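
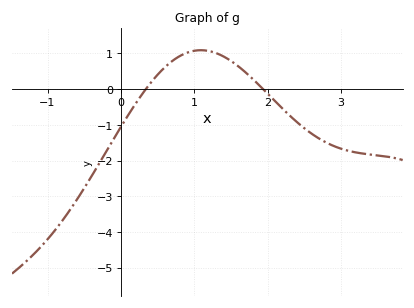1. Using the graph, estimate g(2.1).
-0.3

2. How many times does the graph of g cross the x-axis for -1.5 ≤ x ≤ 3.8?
2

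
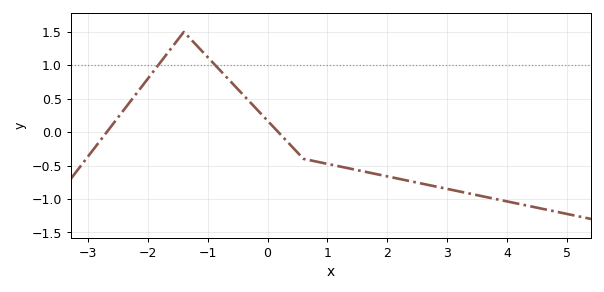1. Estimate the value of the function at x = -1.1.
1.22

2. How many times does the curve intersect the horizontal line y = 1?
2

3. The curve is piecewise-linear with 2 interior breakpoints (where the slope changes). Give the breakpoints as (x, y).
(-1.4, 1.5); (0.6, -0.4)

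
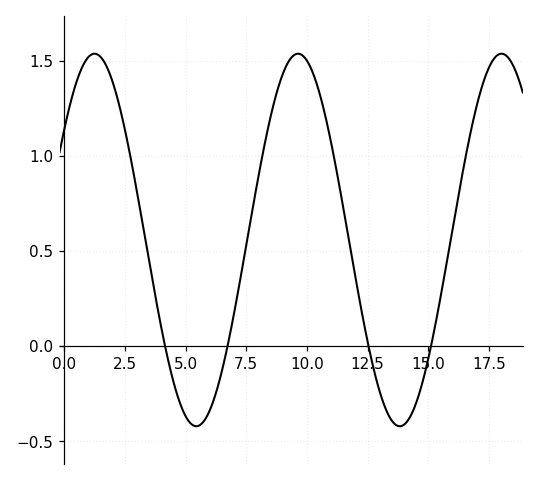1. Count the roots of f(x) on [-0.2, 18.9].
4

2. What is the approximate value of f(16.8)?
1.15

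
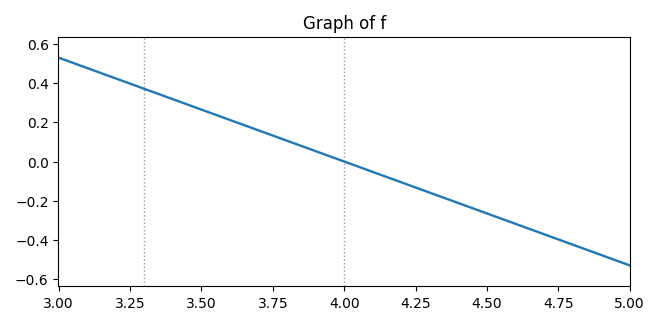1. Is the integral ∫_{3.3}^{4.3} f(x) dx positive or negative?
positive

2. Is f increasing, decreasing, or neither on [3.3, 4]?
decreasing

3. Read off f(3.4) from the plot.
0.32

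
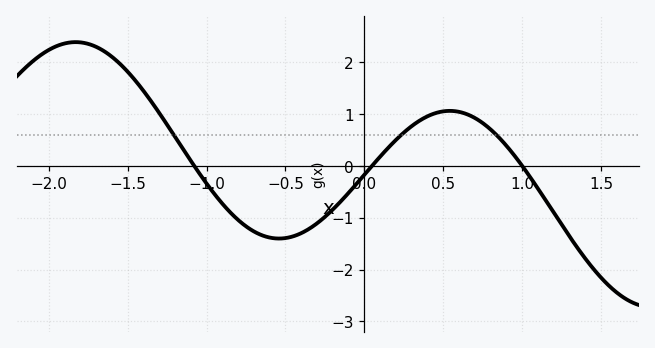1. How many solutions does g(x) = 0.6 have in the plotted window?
3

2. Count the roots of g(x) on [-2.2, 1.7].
3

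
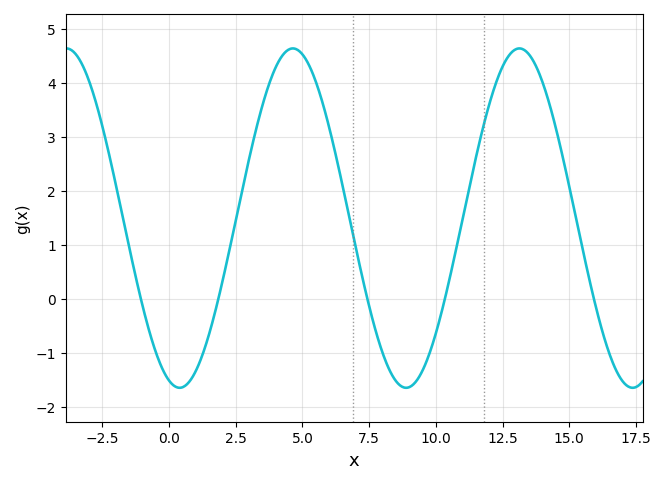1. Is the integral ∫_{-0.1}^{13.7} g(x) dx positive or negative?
positive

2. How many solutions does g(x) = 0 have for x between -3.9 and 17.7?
5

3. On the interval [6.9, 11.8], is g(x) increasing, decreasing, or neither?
neither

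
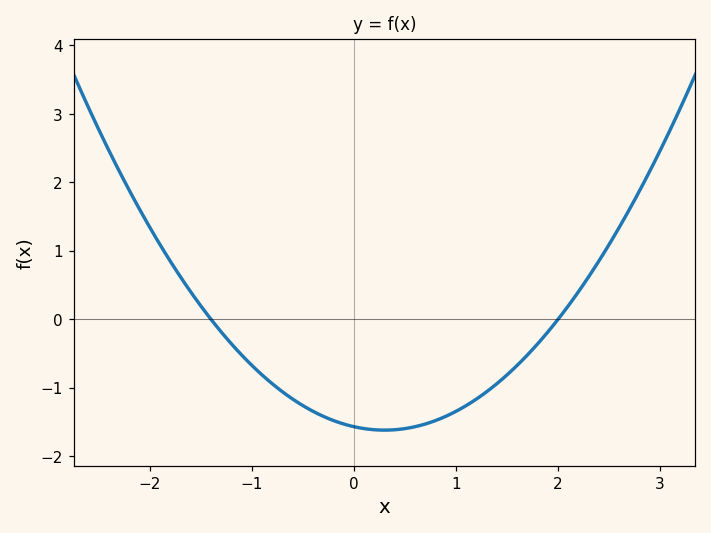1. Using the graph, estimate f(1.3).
-1.06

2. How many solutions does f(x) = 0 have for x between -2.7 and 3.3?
2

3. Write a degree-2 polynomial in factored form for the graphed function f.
y = 0.56(x + 1.4)(x - 2)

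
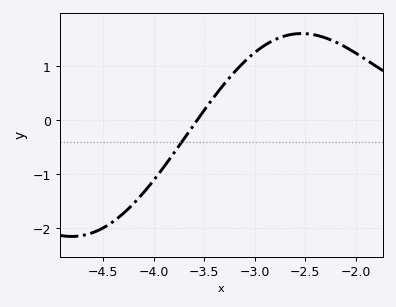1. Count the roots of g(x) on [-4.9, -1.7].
1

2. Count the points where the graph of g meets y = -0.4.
1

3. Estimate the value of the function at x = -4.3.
-1.7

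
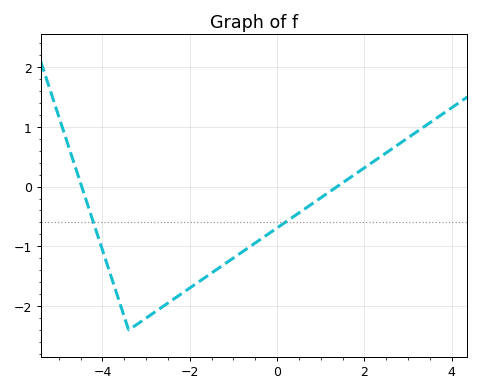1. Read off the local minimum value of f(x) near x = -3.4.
-2.4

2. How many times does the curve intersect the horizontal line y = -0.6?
2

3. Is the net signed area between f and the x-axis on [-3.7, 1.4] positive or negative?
negative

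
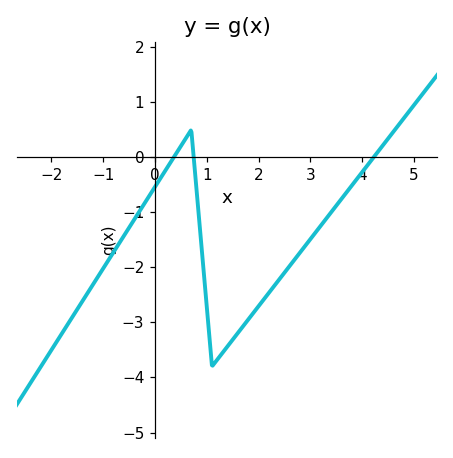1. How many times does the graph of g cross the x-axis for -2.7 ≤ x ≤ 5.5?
3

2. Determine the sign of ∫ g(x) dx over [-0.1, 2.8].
negative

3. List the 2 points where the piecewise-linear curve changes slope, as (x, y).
(0.7, 0.5); (1.1, -3.8)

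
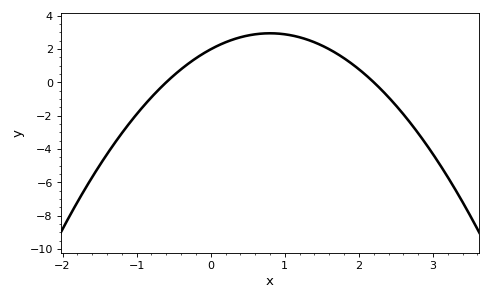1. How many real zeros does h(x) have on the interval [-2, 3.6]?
2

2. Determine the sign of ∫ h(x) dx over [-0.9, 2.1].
positive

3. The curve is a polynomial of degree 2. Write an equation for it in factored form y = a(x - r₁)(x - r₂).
y = -1.5(x + 0.6)(x - 2.2)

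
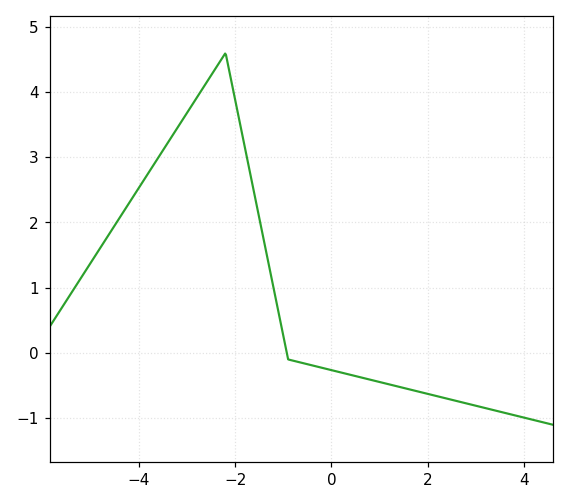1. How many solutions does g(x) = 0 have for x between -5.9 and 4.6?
1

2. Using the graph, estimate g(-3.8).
2.8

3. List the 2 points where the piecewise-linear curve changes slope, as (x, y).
(-2.2, 4.6); (-0.9, -0.1)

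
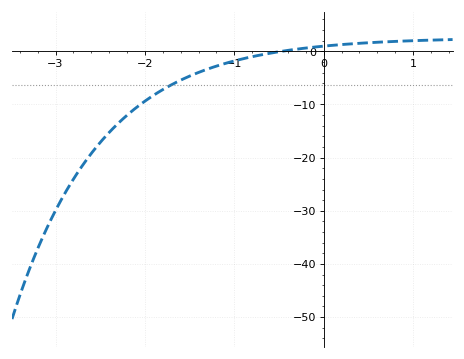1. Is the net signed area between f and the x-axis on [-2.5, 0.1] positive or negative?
negative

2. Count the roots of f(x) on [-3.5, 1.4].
1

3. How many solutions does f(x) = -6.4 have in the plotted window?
1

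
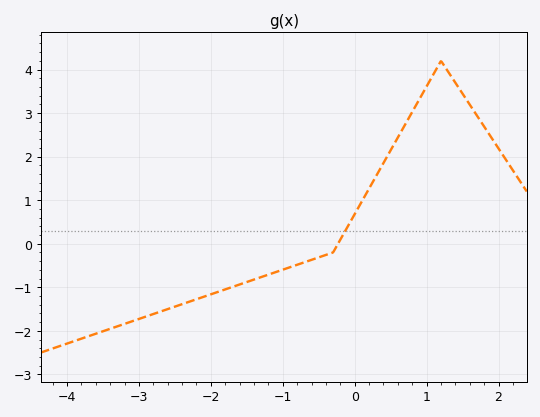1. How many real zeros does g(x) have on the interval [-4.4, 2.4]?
1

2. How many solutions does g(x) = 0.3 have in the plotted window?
1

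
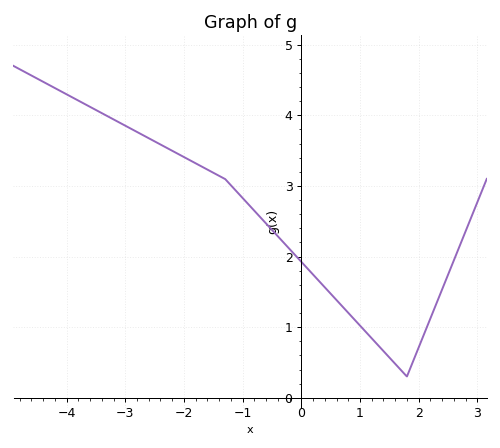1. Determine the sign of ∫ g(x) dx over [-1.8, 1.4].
positive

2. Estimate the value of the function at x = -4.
4.3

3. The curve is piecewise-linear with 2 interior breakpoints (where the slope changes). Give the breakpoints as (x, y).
(-1.3, 3.1); (1.8, 0.3)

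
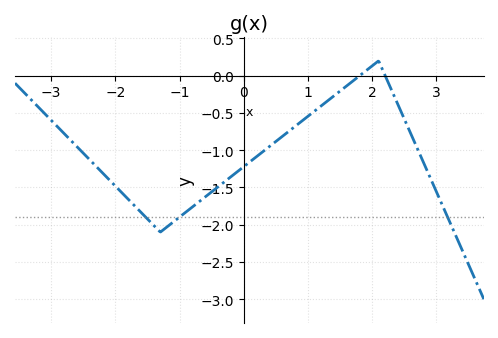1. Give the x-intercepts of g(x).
1.8, 2.2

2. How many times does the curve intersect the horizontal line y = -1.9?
3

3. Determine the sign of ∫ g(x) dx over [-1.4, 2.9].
negative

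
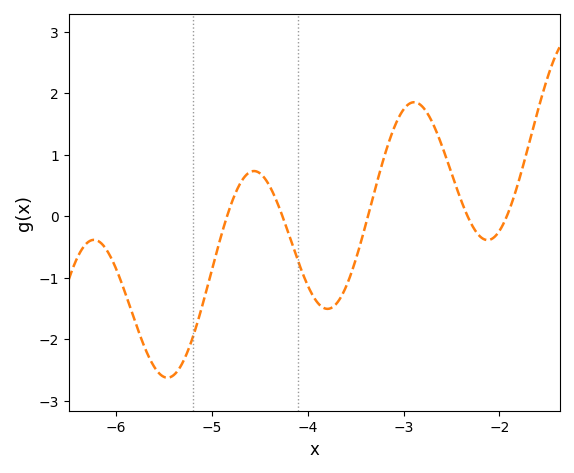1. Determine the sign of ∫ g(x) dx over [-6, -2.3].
negative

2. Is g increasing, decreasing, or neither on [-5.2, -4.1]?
neither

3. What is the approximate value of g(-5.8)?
-1.7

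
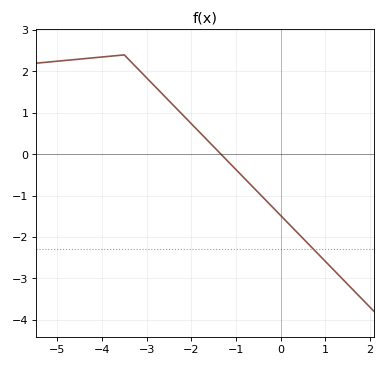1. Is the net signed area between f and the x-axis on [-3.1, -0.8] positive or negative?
positive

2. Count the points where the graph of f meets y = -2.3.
1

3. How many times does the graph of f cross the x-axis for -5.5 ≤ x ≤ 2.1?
1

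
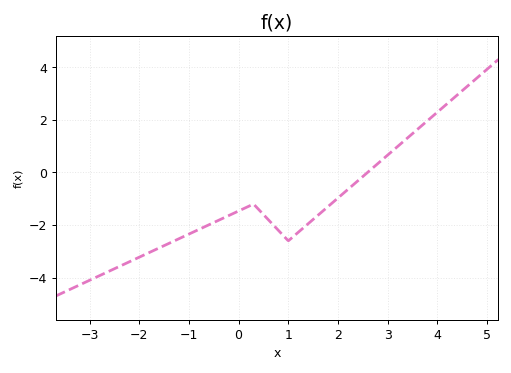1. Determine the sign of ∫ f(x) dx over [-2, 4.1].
negative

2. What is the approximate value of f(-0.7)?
-2.08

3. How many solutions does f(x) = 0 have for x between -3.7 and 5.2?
1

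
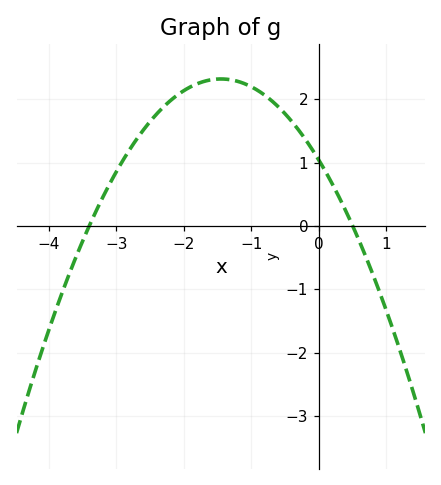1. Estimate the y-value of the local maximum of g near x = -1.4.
2.3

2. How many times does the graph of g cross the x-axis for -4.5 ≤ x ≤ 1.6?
2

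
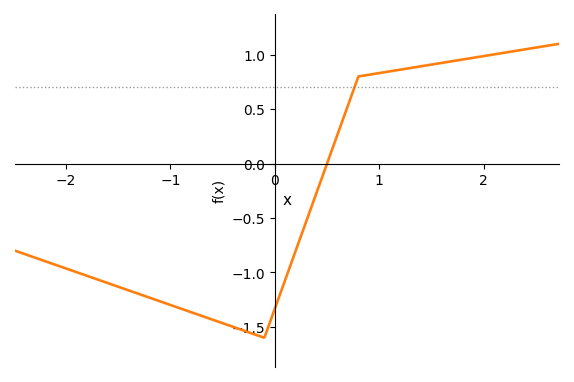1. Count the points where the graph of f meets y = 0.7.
1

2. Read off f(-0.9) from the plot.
-1.33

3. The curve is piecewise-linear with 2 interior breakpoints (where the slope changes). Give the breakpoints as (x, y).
(-0.1, -1.6); (0.8, 0.8)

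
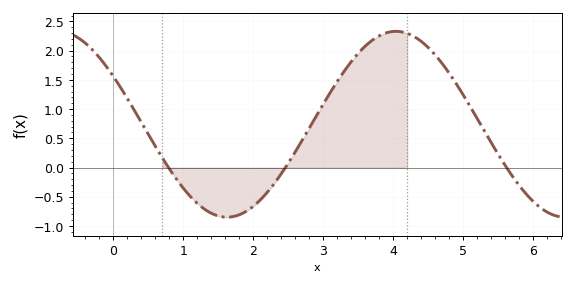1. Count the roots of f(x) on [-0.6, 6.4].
3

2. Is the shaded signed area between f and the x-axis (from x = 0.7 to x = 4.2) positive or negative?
positive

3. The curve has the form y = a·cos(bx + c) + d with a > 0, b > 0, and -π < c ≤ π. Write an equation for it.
y = 1.59cos(1.3x + 1) + 0.74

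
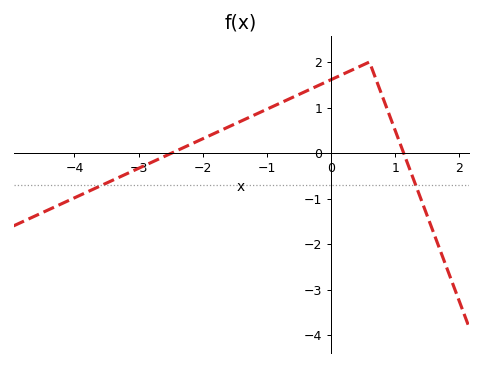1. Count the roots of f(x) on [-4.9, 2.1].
2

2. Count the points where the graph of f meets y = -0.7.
2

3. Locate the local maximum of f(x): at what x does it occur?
0.599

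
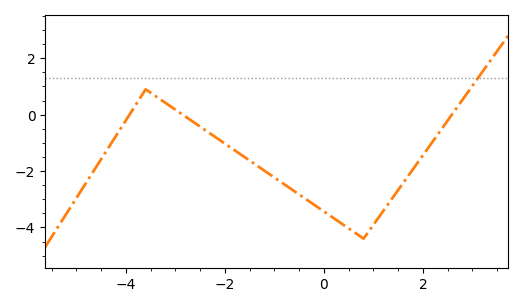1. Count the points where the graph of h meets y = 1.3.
1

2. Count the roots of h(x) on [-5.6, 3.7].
3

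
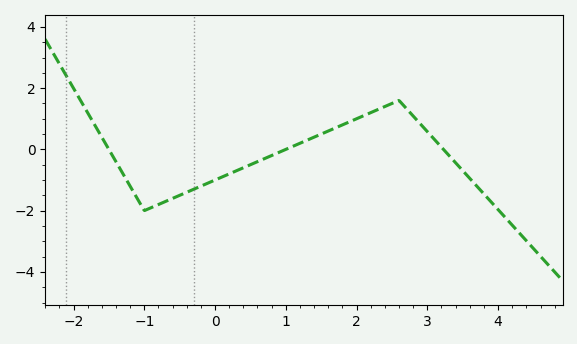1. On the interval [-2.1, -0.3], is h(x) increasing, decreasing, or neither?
neither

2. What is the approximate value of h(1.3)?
0.3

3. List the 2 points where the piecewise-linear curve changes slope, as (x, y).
(-1, -2); (2.6, 1.6)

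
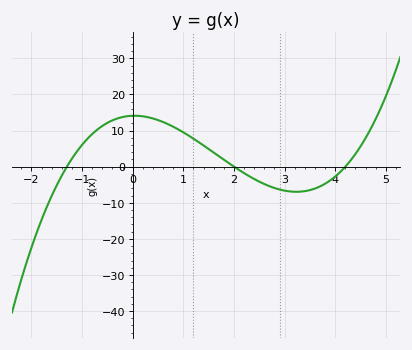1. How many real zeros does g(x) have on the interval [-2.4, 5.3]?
3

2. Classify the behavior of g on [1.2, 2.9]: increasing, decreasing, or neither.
decreasing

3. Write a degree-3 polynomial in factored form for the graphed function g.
y = 1.29(x + 1.3)(x - 2)(x - 4.2)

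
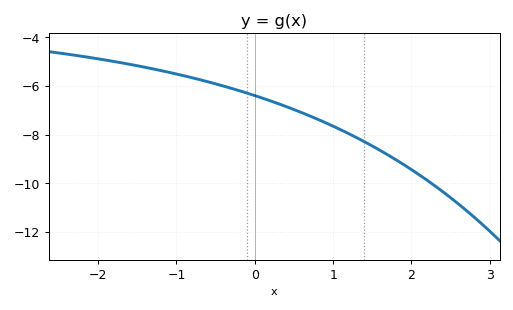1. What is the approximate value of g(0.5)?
-7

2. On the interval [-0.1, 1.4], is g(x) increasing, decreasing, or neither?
decreasing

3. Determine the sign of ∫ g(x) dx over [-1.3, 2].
negative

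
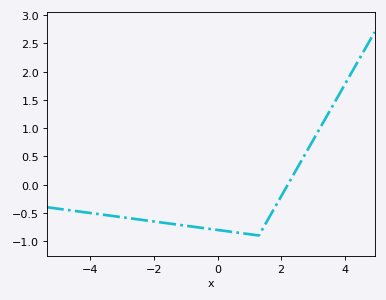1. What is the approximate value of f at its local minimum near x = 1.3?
-0.9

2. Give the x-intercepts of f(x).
2.2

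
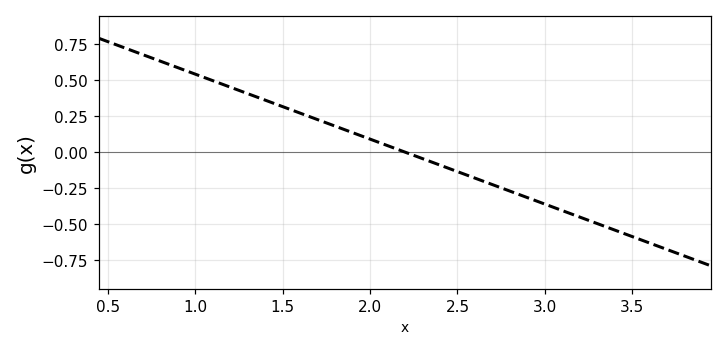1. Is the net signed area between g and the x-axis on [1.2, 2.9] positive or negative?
positive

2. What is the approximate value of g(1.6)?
0.28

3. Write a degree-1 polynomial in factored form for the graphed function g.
y = -0.45(x - 2.2)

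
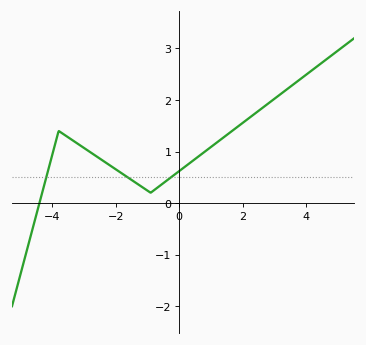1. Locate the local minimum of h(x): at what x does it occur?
-0.8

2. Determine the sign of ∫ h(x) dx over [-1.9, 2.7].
positive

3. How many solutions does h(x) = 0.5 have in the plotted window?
3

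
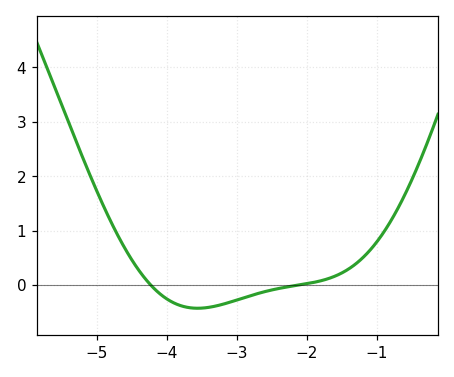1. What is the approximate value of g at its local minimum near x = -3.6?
-0.427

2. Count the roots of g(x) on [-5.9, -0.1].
2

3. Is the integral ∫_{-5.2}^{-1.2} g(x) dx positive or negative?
positive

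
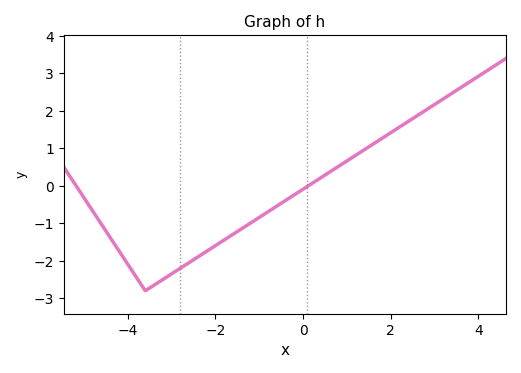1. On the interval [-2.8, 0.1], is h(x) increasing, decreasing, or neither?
increasing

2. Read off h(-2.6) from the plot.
-2.05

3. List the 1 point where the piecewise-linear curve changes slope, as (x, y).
(-3.6, -2.8)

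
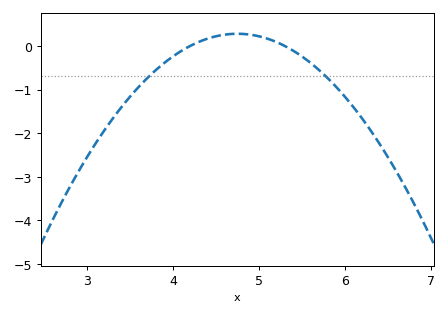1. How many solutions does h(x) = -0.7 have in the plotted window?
2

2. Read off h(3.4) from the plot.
-1.4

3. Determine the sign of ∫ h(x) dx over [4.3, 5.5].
positive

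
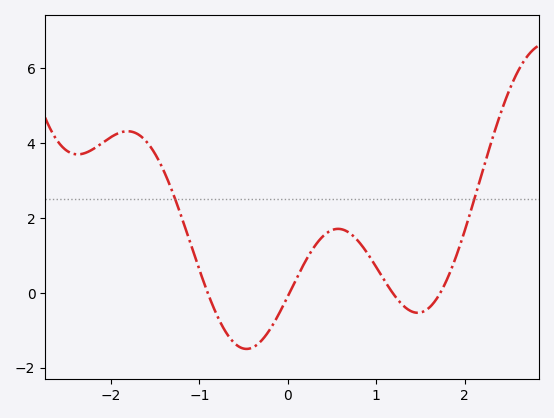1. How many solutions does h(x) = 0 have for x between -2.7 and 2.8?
4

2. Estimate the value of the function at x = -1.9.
4.2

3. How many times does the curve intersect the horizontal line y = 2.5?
2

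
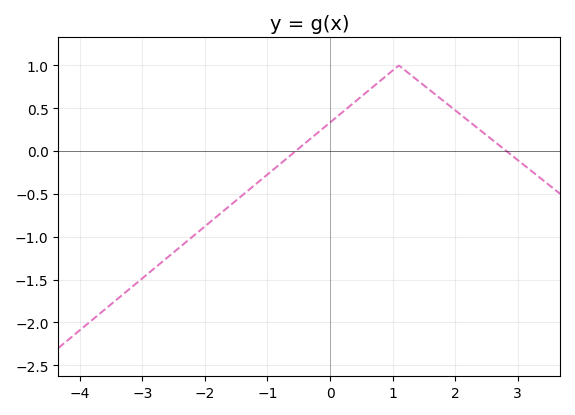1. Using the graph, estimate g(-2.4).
-1.12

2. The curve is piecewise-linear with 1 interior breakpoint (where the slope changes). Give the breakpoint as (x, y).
(1.1, 1)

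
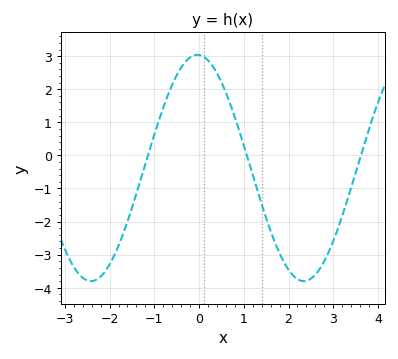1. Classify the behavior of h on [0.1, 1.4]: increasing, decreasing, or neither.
decreasing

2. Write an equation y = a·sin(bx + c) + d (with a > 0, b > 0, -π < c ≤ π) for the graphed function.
y = 3.42sin(1.32x + 1.62) - 0.38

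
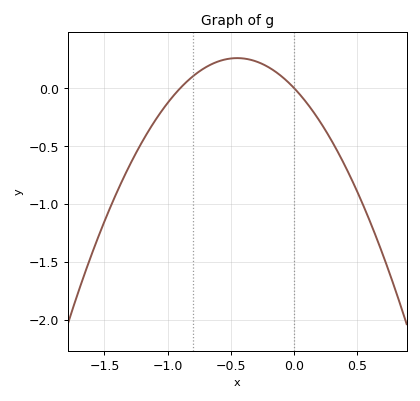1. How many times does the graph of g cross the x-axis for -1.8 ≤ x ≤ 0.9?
2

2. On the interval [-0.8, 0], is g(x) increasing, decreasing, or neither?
neither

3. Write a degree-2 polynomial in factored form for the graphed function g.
y = -1.28(x + 0.9)(x - 0)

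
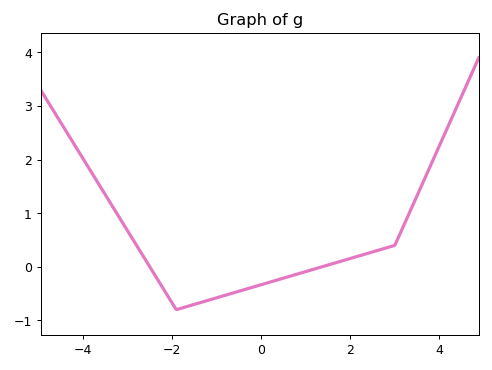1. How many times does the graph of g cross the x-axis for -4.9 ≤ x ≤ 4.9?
2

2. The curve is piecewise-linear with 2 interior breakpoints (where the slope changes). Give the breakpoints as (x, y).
(-1.9, -0.8); (3, 0.4)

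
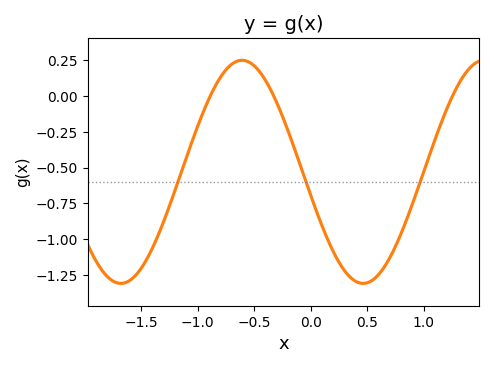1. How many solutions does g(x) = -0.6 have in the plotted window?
3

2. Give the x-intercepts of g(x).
-0.889, -0.327, 1.26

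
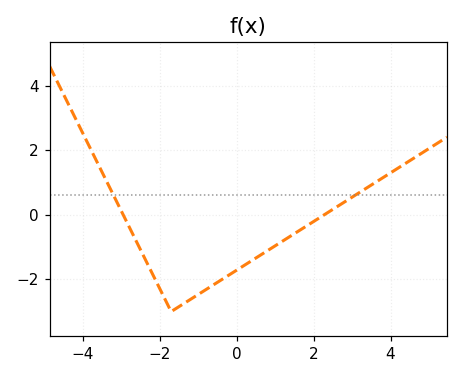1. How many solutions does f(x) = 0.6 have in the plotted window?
2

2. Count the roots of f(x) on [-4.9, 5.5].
2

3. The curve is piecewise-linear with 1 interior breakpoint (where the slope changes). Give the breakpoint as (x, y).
(-1.7, -3)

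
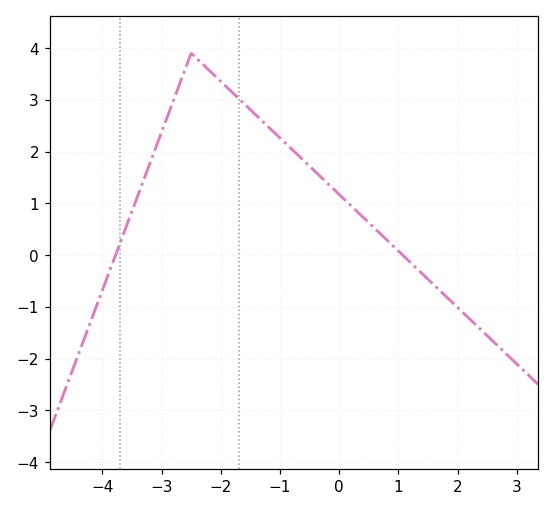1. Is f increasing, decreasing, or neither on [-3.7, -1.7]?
neither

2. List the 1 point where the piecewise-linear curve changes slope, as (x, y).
(-2.5, 3.9)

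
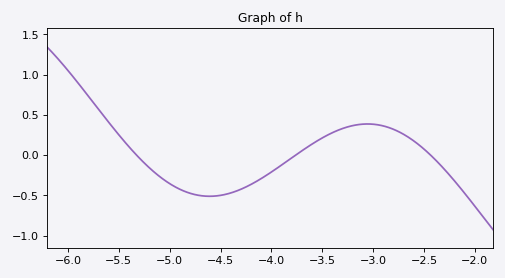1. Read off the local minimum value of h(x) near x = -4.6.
-0.5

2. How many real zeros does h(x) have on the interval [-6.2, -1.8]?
3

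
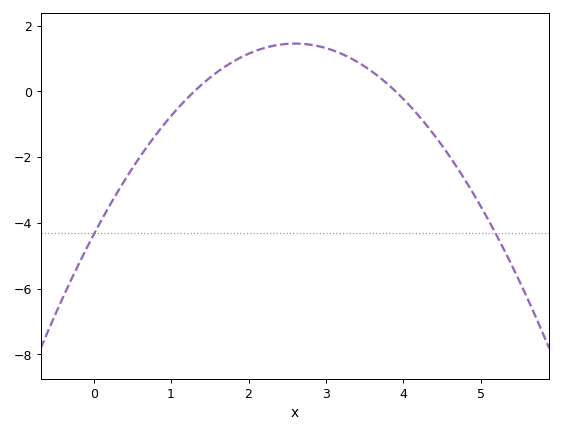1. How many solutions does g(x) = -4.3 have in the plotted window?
2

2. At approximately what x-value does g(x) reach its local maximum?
2.6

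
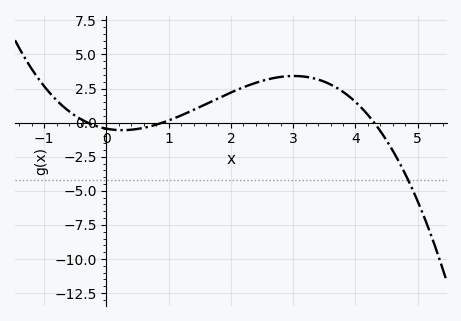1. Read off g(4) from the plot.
1.5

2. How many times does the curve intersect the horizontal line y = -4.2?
1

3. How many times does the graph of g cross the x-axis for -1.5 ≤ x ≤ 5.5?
3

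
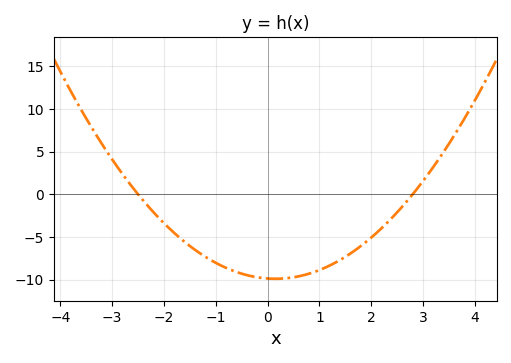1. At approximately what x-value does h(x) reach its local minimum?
0.2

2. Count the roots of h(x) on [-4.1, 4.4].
2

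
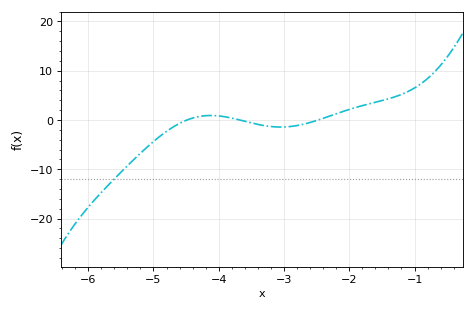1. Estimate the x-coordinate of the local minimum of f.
-3.1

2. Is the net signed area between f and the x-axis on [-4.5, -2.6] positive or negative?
negative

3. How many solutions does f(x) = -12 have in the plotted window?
1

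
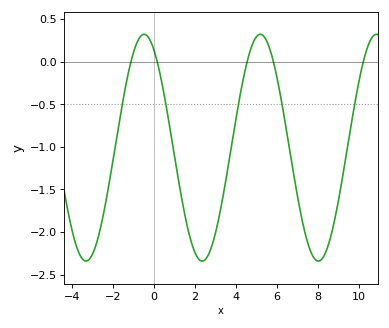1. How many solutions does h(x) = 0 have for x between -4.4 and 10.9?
5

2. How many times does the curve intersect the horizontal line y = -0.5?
5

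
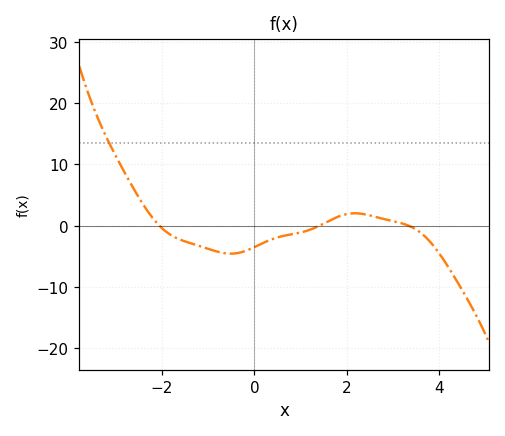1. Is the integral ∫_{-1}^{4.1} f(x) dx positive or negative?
negative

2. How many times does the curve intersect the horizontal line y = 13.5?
1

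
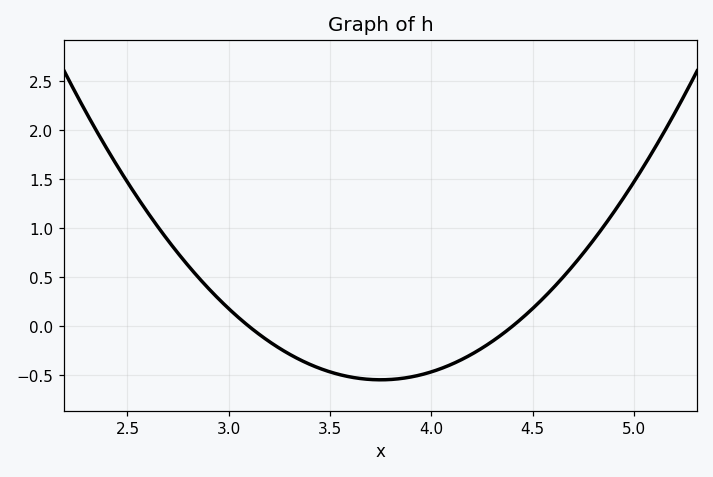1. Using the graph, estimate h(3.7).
-0.55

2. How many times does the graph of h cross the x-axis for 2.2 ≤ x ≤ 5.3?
2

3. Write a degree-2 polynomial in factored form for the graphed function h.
y = 1.29(x - 3.1)(x - 4.4)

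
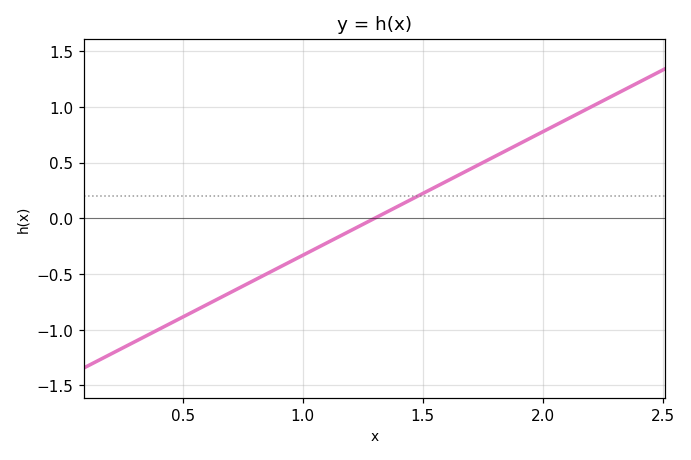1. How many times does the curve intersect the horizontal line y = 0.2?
1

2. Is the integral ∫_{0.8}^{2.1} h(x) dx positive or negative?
positive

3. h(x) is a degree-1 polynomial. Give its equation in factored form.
y = 1.11(x - 1.3)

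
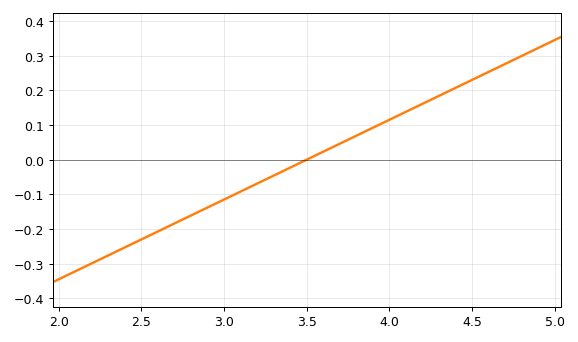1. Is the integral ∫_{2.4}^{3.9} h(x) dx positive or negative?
negative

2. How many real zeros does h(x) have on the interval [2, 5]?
1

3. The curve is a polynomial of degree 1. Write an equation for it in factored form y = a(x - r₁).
y = 0.23(x - 3.5)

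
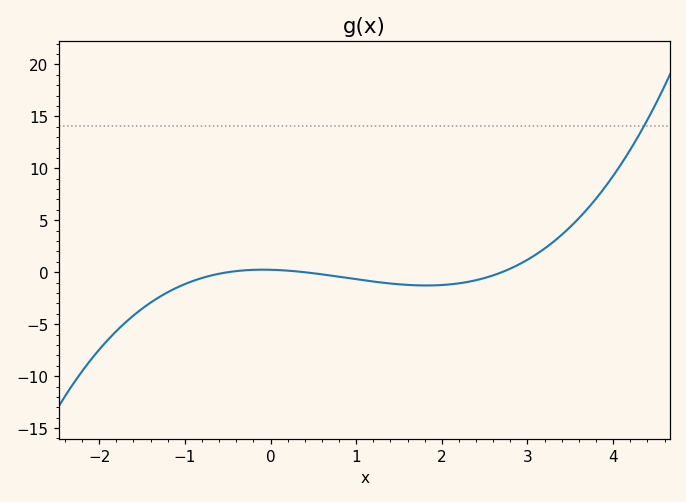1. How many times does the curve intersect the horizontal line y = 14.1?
1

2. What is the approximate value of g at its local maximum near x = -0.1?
0.247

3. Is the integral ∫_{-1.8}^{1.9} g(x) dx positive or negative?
negative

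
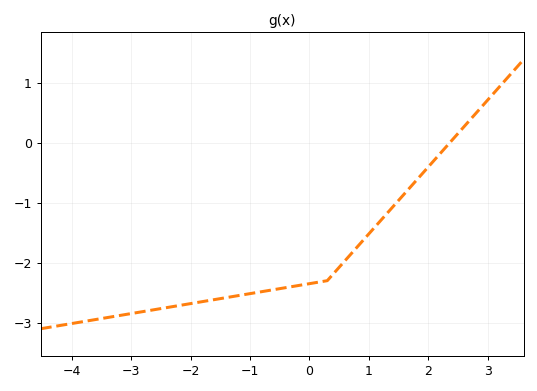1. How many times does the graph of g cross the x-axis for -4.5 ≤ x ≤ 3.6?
1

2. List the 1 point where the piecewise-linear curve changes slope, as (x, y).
(0.3, -2.3)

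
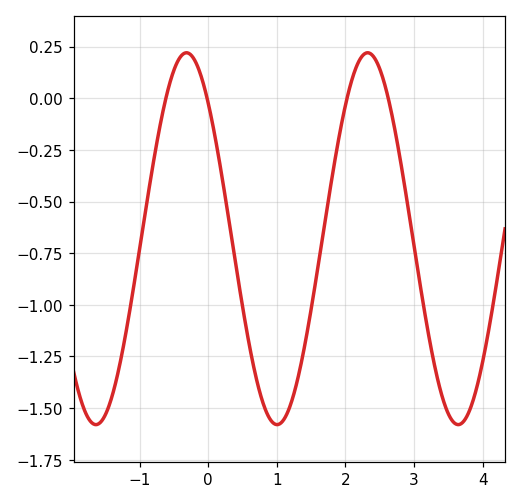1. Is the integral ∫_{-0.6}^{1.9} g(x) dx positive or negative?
negative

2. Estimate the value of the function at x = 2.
-0.05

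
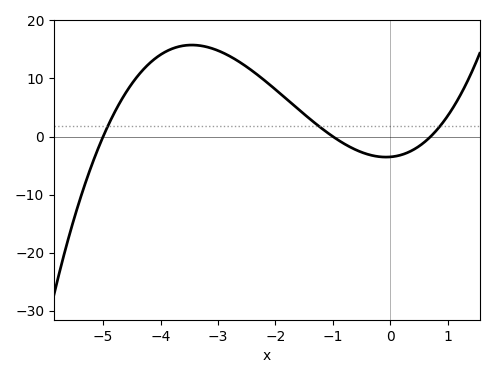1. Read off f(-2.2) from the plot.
10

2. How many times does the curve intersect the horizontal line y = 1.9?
3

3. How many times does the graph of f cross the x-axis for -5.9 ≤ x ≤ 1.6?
3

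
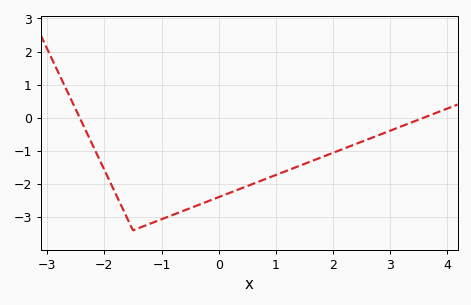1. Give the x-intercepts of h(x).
-2.4, 3.6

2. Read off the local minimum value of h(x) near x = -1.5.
-3.4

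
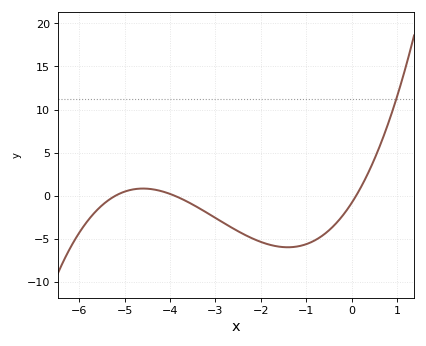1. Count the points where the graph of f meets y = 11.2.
1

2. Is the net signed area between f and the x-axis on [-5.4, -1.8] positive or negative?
negative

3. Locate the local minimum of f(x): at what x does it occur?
-1.4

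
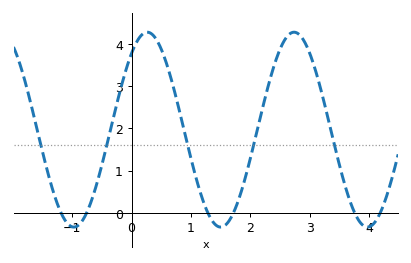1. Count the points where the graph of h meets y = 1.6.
5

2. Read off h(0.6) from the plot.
3.49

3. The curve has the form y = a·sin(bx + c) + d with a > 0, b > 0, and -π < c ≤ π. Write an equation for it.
y = 2.31sin(2.54x + 0.902) + 1.97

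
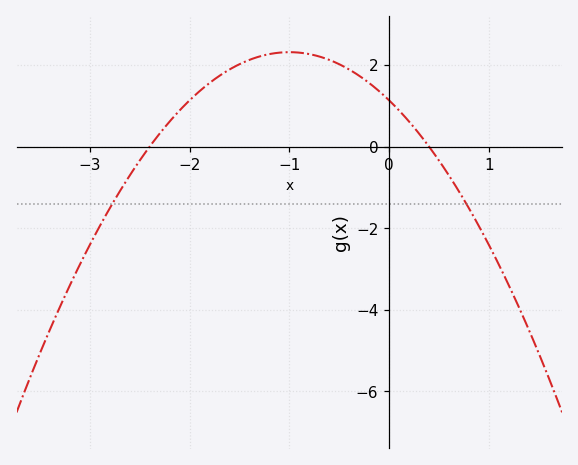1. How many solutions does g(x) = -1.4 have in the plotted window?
2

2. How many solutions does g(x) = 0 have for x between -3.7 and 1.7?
2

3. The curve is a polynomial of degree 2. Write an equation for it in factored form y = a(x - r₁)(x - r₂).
y = -1.18(x + 2.4)(x - 0.4)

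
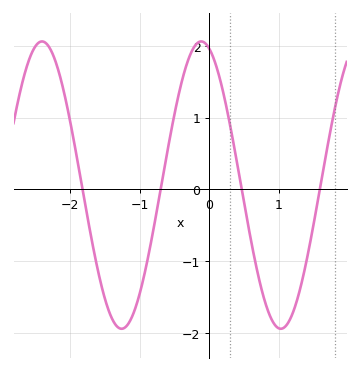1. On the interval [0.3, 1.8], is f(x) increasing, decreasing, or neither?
neither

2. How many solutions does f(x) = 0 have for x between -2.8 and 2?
4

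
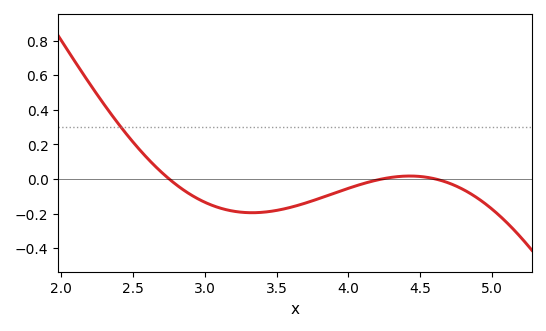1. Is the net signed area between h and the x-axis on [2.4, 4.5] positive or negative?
negative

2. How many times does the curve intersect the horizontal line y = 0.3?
1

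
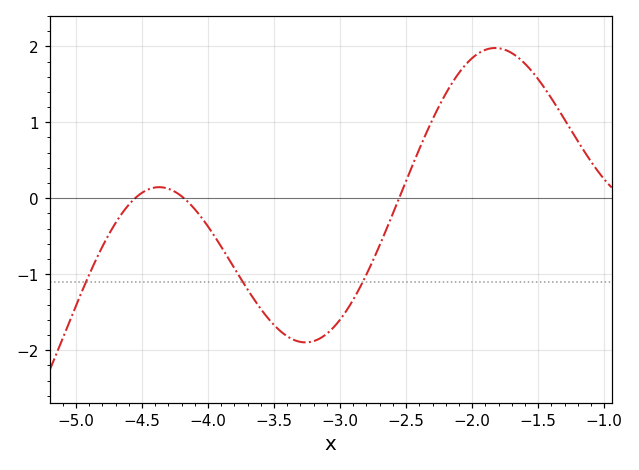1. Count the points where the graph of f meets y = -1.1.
3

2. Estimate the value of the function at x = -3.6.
-1.5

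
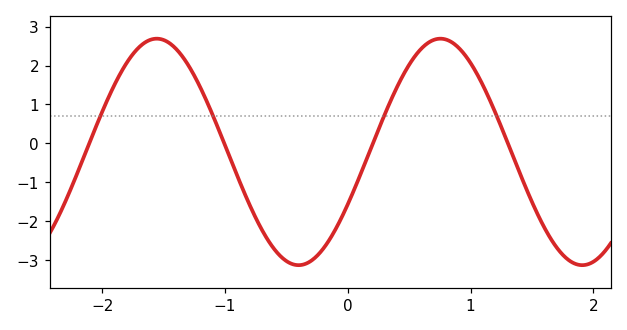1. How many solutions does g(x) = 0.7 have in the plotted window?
4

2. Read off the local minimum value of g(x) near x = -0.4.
-3.13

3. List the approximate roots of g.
-2.11, -1.01, 0.205, 1.3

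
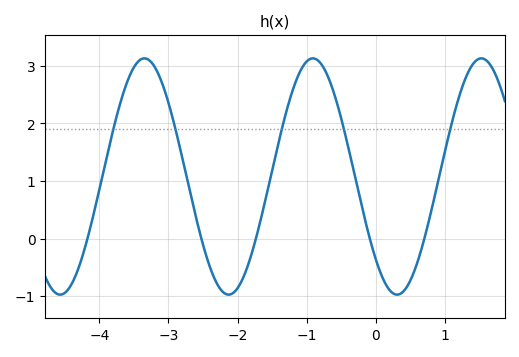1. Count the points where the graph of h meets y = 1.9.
5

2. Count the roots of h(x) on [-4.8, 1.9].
5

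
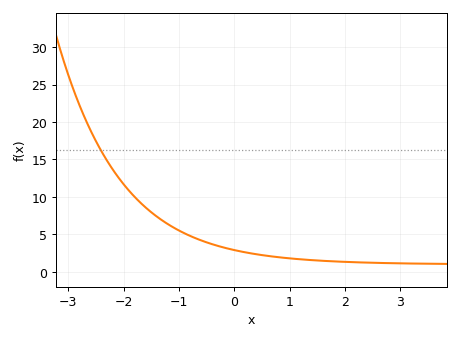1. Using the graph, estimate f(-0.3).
3.5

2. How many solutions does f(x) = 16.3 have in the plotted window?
1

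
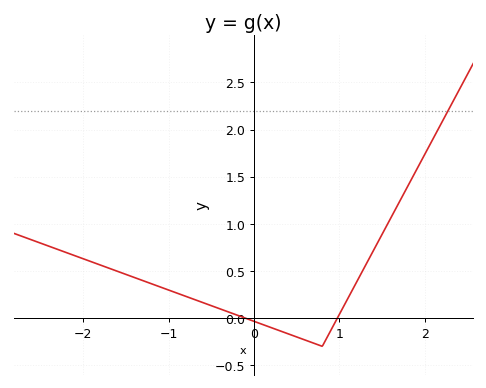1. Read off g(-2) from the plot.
0.65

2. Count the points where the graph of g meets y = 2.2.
1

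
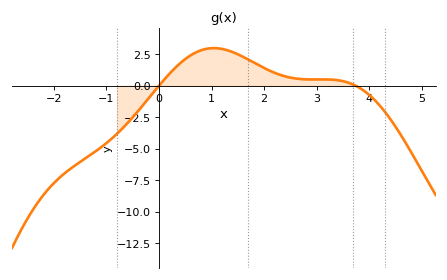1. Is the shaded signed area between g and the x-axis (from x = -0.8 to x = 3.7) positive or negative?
positive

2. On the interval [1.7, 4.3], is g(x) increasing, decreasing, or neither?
neither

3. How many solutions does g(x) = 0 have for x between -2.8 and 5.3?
2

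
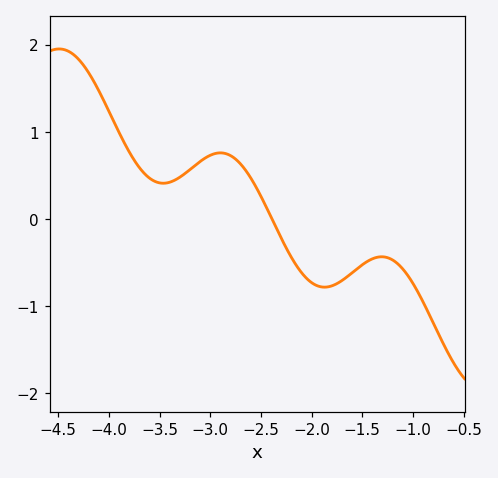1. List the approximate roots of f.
-2.4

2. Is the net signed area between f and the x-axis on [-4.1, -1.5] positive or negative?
positive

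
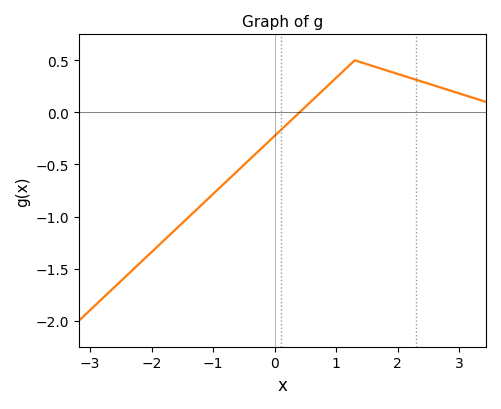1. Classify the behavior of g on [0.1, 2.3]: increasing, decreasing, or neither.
neither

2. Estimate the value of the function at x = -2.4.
-1.55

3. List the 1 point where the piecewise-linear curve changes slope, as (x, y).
(1.3, 0.5)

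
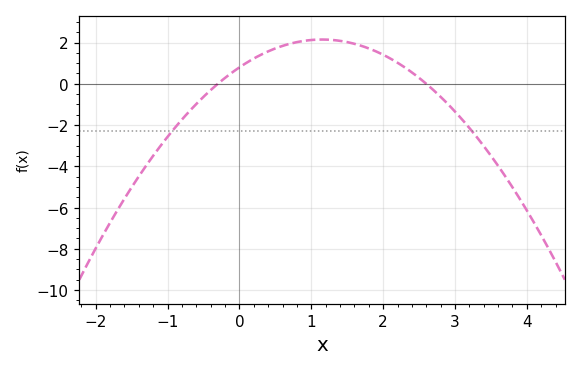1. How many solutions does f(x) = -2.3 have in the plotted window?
2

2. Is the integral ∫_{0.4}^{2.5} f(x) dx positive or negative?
positive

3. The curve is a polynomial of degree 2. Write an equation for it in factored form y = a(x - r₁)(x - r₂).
y = -1.02(x + 0.3)(x - 2.6)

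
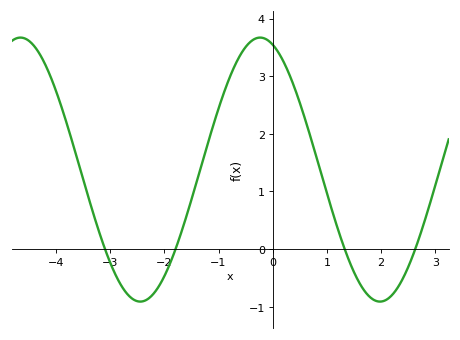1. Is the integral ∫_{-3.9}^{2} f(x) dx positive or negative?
positive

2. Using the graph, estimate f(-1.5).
0.858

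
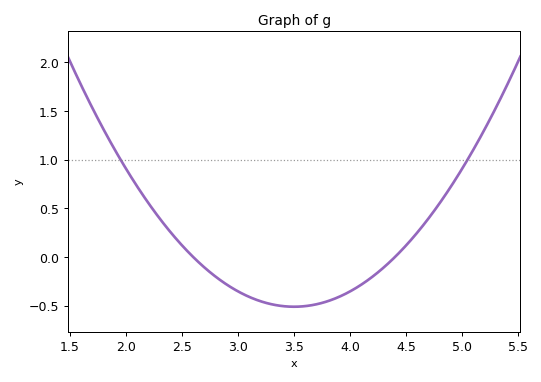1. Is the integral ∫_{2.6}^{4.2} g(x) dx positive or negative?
negative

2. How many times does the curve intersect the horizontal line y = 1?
2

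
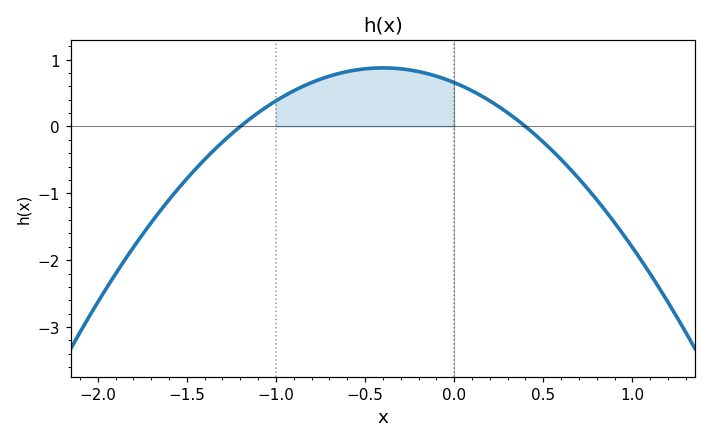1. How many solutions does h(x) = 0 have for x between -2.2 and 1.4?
2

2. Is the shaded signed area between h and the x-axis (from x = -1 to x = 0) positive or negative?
positive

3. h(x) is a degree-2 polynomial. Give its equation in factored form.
y = -1.37(x + 1.2)(x - 0.4)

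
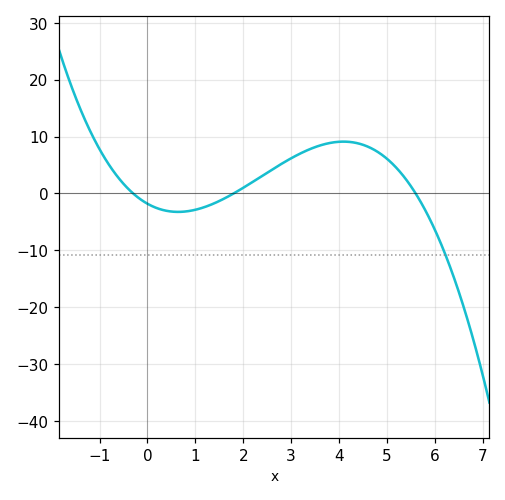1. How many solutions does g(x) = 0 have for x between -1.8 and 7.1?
3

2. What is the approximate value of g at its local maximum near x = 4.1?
9.11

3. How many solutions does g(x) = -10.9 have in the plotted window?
1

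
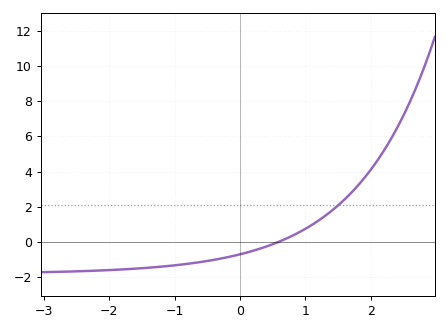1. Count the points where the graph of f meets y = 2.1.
1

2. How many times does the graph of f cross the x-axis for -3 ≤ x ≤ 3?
1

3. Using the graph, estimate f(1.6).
2.42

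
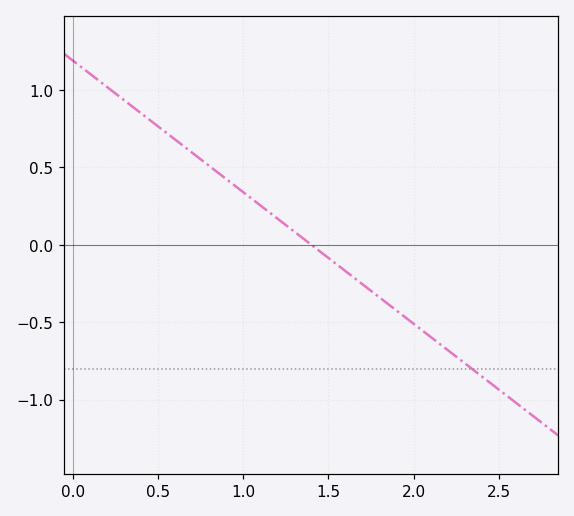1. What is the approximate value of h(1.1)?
0.25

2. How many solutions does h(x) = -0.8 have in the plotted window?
1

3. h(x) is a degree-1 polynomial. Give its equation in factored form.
y = -0.85(x - 1.4)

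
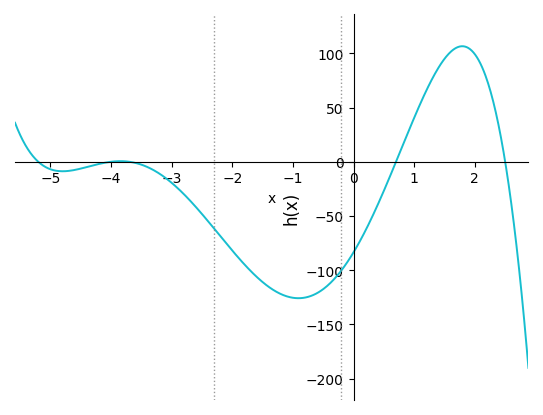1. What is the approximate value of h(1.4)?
85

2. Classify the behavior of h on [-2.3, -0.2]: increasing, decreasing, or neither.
neither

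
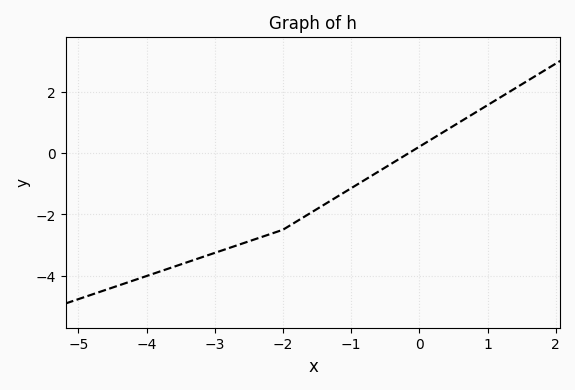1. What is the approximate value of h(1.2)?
1.83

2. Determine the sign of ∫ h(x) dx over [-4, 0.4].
negative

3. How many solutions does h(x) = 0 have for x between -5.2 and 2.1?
1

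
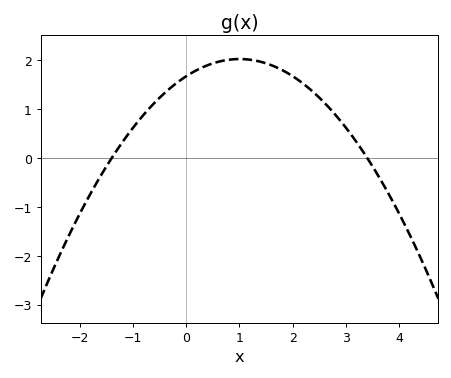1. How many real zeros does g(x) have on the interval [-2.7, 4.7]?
2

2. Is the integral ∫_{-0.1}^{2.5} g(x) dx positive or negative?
positive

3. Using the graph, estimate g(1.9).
1.7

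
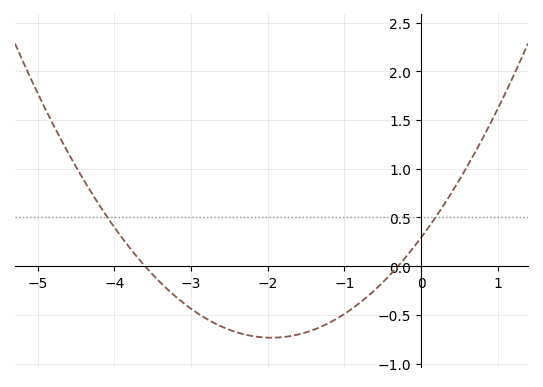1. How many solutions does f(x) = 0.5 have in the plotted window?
2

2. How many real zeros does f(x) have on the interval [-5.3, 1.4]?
2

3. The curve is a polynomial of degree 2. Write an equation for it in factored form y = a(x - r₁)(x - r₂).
y = 0.27(x + 3.6)(x + 0.3)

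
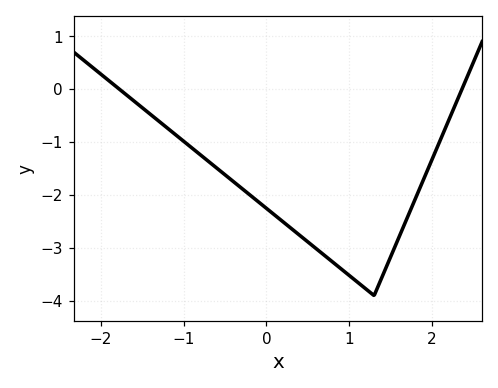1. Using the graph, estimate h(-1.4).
-0.474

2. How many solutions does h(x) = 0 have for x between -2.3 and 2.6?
2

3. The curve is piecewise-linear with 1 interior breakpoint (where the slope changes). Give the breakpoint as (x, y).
(1.3, -3.9)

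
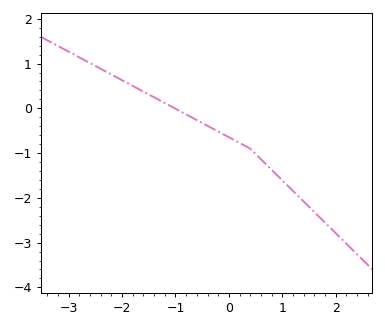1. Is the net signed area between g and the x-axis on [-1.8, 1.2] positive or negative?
negative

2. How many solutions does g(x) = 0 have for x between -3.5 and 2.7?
1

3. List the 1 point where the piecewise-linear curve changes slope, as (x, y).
(0.4, -0.9)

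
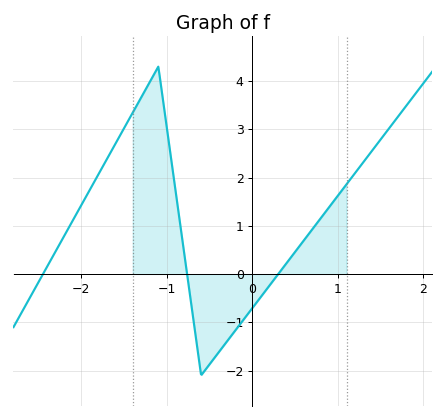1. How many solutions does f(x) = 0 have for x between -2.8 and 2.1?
3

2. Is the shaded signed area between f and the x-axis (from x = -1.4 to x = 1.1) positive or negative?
positive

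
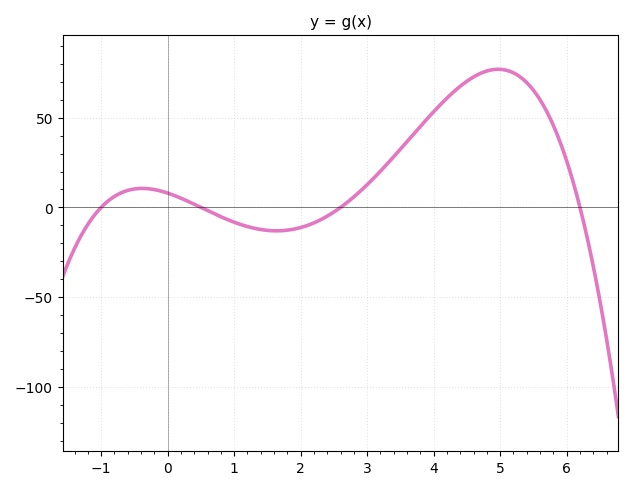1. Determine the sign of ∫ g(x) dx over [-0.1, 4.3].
positive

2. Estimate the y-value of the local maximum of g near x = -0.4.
10.6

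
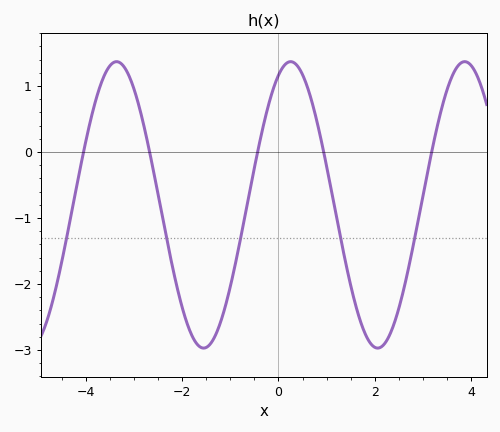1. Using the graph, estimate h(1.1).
-0.6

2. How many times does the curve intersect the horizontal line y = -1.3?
5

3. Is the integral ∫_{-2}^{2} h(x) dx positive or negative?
negative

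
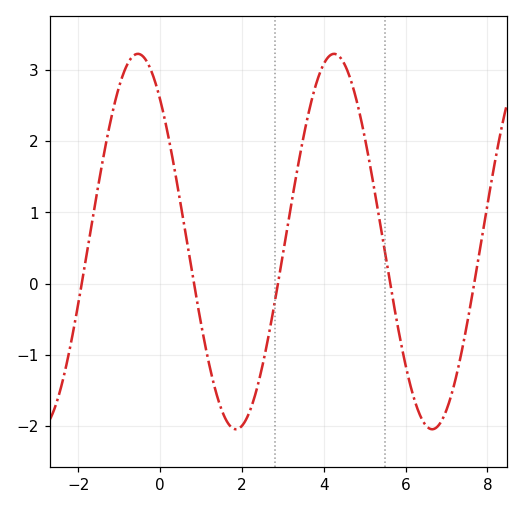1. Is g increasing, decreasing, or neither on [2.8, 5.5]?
neither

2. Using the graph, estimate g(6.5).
-2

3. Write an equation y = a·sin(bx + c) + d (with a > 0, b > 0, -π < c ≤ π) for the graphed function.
y = 2.64sin(1.31x + 2.28) + 0.59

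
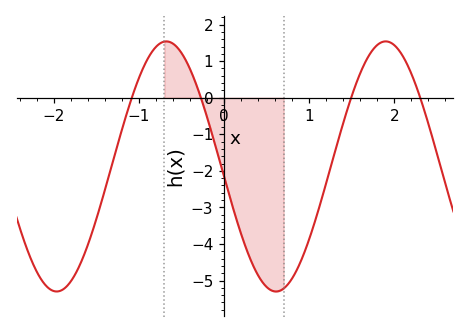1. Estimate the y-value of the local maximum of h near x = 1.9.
1.5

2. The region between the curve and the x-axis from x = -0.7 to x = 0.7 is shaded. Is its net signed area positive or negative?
negative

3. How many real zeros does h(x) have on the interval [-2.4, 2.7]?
4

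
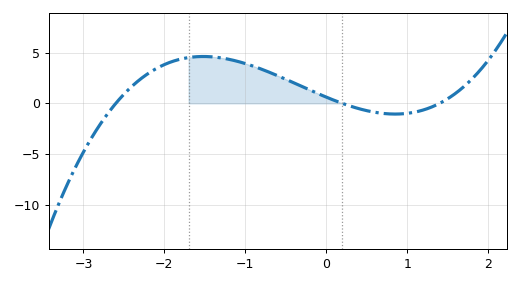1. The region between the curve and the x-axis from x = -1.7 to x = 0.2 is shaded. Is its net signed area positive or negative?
positive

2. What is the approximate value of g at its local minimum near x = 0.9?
-1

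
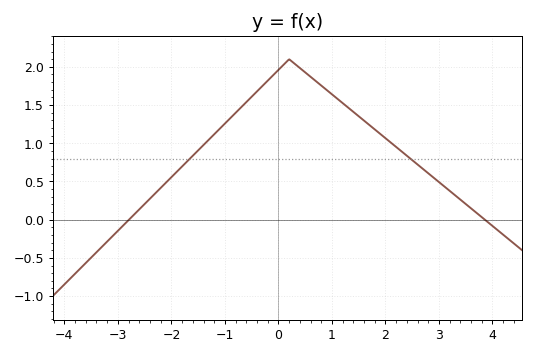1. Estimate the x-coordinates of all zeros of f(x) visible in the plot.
-2.8, 3.8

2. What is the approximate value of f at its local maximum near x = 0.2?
2.1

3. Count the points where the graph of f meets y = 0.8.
2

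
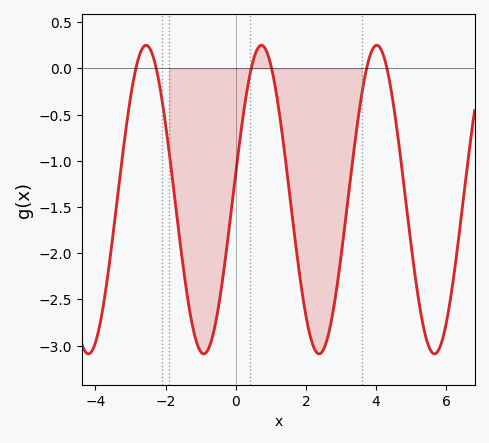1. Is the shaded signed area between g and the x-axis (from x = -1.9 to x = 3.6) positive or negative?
negative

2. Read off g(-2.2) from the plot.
-0.124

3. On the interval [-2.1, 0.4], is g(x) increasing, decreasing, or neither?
neither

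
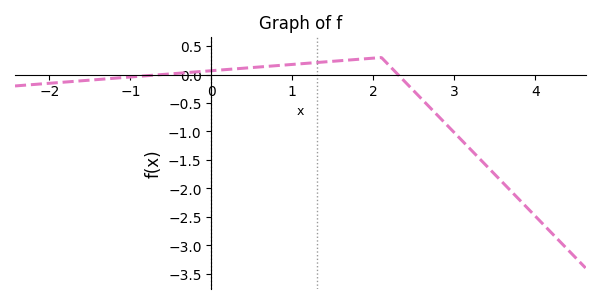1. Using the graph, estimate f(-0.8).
-0.021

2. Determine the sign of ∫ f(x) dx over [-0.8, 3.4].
negative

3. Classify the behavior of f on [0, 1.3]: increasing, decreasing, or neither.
increasing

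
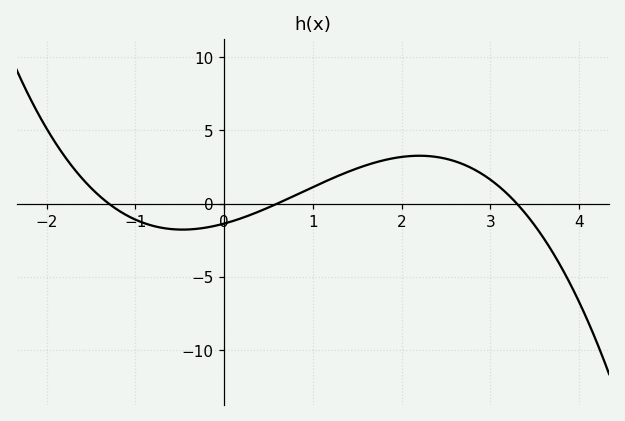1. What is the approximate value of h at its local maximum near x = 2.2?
3.26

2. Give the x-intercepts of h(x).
-1.3, 0.6, 3.3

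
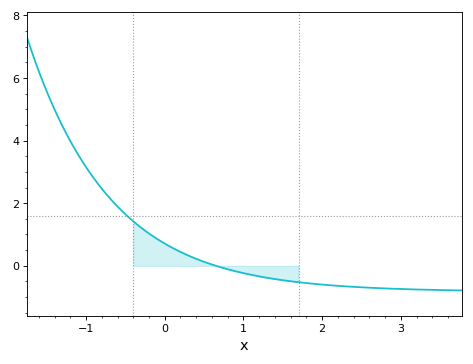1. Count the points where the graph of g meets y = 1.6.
1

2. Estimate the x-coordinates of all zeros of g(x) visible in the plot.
0.651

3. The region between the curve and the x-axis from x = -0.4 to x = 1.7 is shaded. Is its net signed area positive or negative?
positive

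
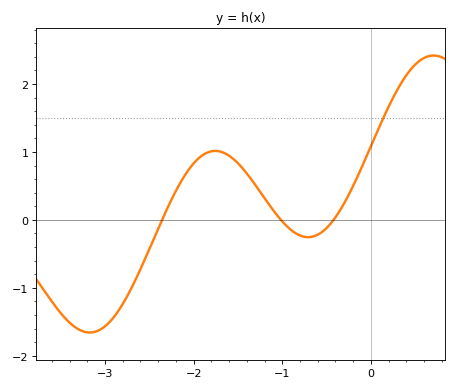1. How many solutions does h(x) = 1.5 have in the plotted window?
1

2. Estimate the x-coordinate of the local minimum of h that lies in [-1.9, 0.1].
-0.7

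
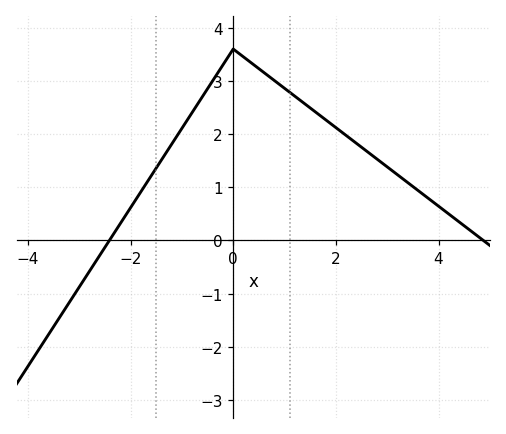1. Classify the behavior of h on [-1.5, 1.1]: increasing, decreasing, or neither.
neither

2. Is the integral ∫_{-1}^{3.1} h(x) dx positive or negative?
positive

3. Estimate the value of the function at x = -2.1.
0.466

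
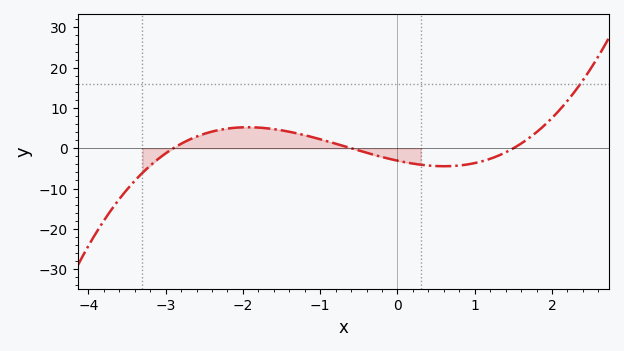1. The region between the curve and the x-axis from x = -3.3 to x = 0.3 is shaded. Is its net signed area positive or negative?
positive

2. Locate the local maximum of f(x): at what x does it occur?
-1.9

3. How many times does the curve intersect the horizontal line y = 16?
1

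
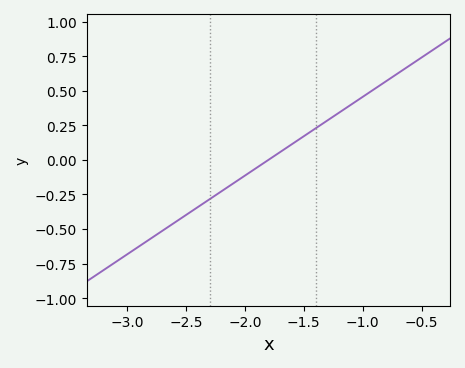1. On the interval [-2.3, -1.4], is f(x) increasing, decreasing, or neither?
increasing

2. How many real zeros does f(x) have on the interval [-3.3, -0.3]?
1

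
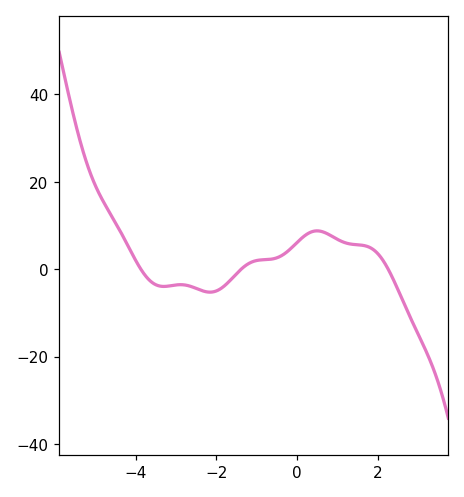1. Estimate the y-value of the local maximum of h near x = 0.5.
8.78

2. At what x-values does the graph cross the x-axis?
-3.87, -1.39, 2.26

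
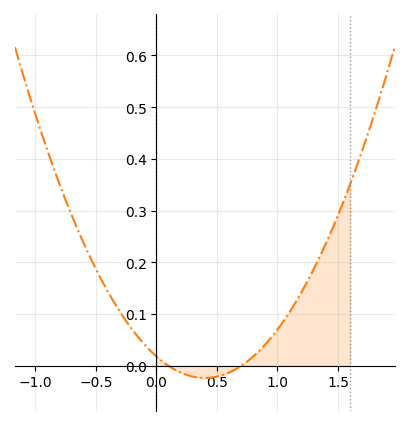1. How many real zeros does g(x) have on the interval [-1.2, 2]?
2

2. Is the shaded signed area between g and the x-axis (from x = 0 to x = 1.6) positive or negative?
positive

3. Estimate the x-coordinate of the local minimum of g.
0.4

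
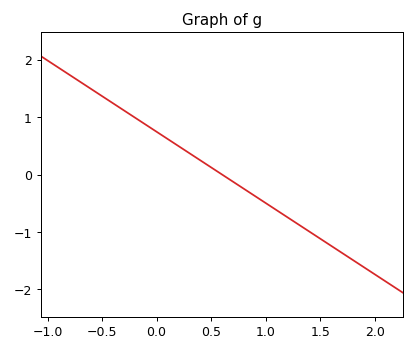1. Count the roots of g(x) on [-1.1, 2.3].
1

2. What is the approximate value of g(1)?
-0.5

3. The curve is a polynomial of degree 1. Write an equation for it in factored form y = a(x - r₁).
y = -1.24(x - 0.6)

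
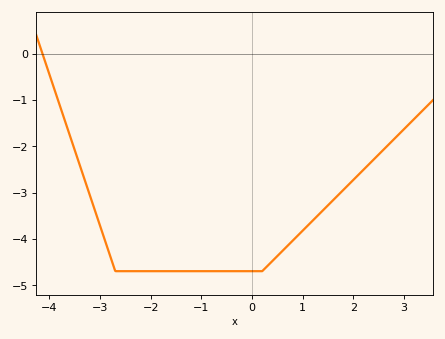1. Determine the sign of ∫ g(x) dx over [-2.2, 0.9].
negative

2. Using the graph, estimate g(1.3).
-3.5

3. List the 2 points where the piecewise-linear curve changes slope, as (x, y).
(-2.7, -4.7); (0.2, -4.7)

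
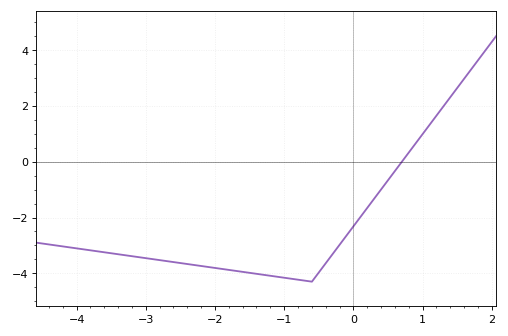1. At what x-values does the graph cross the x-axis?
0.7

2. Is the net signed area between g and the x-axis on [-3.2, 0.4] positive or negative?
negative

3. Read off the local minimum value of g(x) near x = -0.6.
-4.2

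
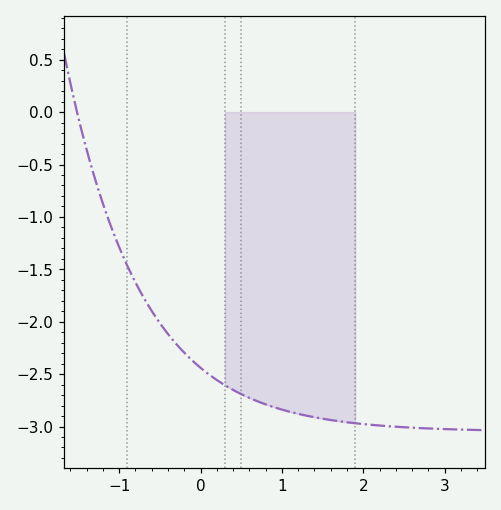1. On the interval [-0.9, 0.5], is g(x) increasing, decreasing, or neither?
decreasing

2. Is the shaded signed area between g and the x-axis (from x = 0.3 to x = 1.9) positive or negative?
negative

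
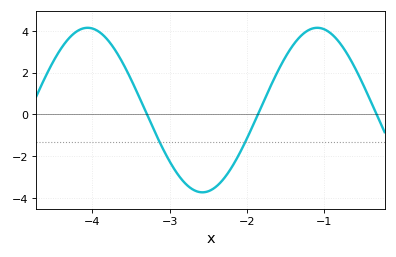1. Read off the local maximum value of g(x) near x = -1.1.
4.15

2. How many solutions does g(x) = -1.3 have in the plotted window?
2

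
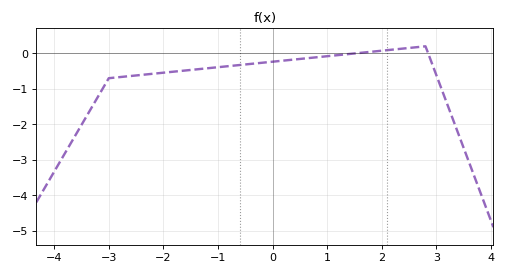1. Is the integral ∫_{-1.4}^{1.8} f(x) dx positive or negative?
negative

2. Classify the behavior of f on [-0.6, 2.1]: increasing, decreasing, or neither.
increasing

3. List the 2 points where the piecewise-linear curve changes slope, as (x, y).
(-3, -0.7); (2.8, 0.2)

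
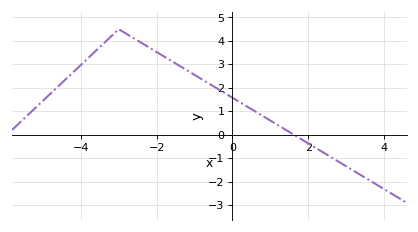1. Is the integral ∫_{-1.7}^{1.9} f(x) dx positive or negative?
positive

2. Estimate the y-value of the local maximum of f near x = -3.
4.5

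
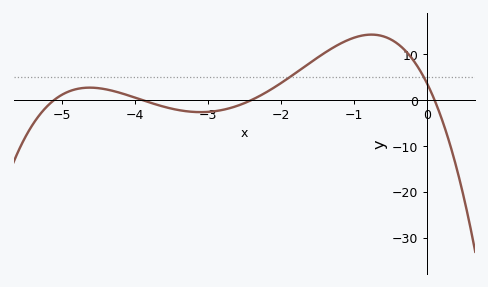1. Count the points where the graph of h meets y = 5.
2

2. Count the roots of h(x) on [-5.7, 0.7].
4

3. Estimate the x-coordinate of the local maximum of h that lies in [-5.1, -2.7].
-4.6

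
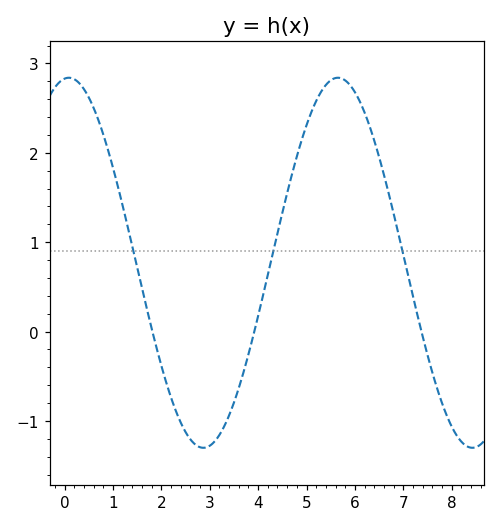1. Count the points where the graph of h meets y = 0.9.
3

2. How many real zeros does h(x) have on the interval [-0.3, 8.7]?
3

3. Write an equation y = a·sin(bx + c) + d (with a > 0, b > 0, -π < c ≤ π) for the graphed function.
y = 2.07sin(1.1x + 1.5) + 0.77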